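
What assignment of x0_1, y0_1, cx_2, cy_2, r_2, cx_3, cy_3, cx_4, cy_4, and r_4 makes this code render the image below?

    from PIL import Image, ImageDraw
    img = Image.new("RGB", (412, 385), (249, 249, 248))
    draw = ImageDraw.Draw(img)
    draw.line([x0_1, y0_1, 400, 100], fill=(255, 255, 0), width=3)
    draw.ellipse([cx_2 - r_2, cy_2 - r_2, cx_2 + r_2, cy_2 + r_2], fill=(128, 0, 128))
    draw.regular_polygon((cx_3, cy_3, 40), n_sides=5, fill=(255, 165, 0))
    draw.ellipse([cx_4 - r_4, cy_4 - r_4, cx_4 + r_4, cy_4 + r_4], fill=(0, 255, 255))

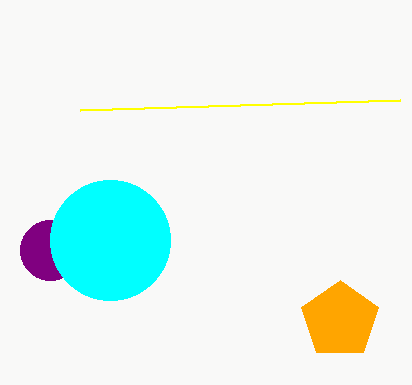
x0_1 = 80; y0_1 = 110; cx_2 = 50; cy_2 = 250; r_2 = 30; cx_3 = 340; cy_3 = 320; cx_4 = 110; cy_4 = 240; r_4 = 60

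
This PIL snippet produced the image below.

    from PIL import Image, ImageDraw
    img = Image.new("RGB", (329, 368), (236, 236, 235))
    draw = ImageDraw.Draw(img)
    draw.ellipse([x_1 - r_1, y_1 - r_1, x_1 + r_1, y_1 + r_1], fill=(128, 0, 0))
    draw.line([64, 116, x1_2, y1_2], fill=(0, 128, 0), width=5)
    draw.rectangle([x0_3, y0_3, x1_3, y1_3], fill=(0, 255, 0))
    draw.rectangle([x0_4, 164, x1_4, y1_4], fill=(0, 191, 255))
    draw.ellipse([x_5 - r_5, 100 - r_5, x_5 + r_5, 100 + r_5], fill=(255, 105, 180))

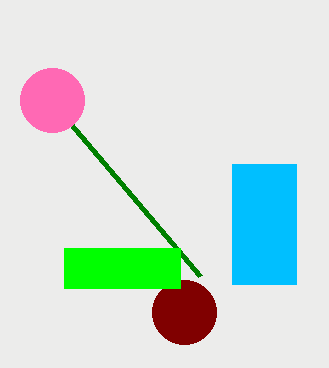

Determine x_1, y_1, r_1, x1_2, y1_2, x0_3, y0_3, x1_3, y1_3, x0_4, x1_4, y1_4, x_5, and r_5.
x_1 = 184, y_1 = 312, r_1 = 32, x1_2 = 200, y1_2 = 276, x0_3 = 64, y0_3 = 248, x1_3 = 180, y1_3 = 288, x0_4 = 232, x1_4 = 296, y1_4 = 284, x_5 = 52, r_5 = 32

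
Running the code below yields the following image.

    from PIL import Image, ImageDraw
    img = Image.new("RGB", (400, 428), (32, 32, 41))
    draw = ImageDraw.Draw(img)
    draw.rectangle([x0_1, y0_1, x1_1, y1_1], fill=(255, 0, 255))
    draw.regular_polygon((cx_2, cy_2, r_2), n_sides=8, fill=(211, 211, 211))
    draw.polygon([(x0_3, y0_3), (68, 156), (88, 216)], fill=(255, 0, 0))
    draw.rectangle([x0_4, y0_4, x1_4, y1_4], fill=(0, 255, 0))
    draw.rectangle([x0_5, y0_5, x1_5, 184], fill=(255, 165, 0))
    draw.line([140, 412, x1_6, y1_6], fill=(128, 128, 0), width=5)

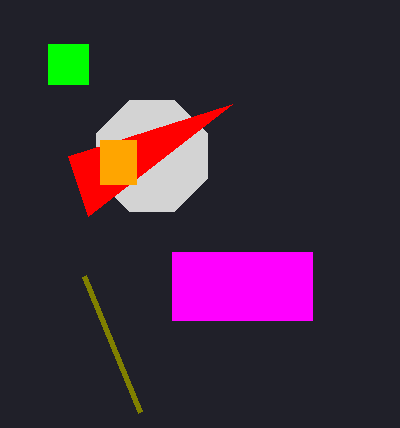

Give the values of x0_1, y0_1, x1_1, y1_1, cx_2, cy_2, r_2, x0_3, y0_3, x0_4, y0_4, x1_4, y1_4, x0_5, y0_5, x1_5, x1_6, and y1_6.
x0_1 = 172, y0_1 = 252, x1_1 = 312, y1_1 = 320, cx_2 = 152, cy_2 = 156, r_2 = 60, x0_3 = 232, y0_3 = 104, x0_4 = 48, y0_4 = 44, x1_4 = 88, y1_4 = 84, x0_5 = 100, y0_5 = 140, x1_5 = 136, x1_6 = 84, y1_6 = 276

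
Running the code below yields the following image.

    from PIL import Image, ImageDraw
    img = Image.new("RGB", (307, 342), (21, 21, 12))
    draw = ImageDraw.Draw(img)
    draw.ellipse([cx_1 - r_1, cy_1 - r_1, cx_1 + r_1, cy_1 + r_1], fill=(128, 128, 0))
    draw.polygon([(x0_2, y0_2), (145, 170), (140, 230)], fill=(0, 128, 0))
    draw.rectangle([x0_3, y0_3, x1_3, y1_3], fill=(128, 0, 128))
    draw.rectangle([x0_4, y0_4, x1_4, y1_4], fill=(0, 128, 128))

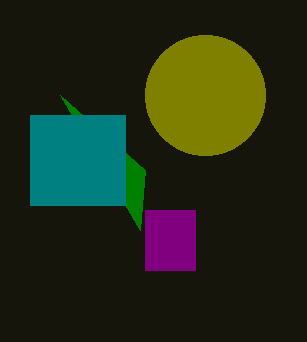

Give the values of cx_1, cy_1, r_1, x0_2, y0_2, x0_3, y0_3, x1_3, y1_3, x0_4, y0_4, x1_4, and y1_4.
cx_1 = 205; cy_1 = 95; r_1 = 60; x0_2 = 60; y0_2 = 95; x0_3 = 145; y0_3 = 210; x1_3 = 195; y1_3 = 270; x0_4 = 30; y0_4 = 115; x1_4 = 125; y1_4 = 205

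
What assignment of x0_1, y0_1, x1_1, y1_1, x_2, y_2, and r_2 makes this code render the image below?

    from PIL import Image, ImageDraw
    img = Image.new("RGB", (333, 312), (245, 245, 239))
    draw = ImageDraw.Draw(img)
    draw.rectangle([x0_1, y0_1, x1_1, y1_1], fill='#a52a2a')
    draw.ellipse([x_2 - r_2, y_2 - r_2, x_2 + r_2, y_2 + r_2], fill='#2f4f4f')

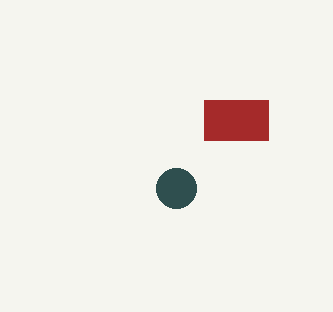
x0_1 = 204; y0_1 = 100; x1_1 = 268; y1_1 = 140; x_2 = 176; y_2 = 188; r_2 = 20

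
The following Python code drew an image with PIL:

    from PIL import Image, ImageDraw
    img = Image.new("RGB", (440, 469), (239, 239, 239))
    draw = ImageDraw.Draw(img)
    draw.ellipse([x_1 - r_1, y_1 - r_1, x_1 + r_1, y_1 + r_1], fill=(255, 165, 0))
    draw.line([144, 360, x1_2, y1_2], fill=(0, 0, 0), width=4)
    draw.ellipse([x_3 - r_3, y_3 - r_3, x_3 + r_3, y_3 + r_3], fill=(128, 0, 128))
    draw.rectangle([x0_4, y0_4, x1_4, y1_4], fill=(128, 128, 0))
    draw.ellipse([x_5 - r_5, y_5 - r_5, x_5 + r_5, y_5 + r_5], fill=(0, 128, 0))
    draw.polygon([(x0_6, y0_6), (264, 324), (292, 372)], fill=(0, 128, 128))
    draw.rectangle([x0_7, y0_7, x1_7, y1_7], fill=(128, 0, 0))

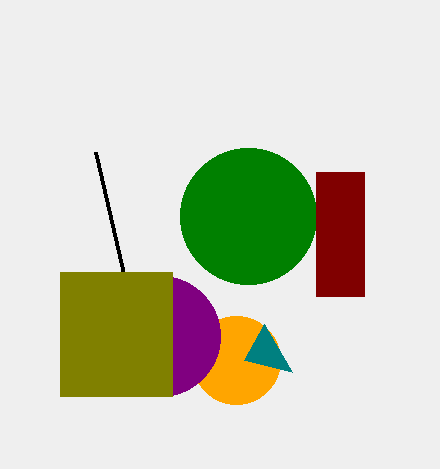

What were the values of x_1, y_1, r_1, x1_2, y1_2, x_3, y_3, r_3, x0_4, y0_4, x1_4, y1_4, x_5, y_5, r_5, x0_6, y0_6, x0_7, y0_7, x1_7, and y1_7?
x_1 = 236, y_1 = 360, r_1 = 44, x1_2 = 96, y1_2 = 152, x_3 = 160, y_3 = 336, r_3 = 60, x0_4 = 60, y0_4 = 272, x1_4 = 172, y1_4 = 396, x_5 = 248, y_5 = 216, r_5 = 68, x0_6 = 244, y0_6 = 360, x0_7 = 316, y0_7 = 172, x1_7 = 364, y1_7 = 296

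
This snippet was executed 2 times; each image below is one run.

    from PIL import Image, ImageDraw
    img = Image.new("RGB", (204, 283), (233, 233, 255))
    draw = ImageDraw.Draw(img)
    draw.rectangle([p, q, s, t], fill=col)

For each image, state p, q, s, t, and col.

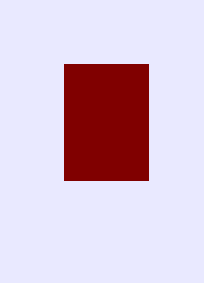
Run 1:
p = 64
q = 64
s = 148
t = 180
col = 'maroon'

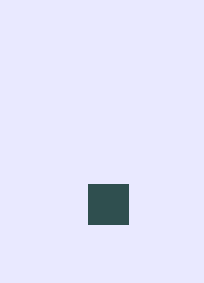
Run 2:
p = 88
q = 184
s = 128
t = 224
col = 'darkslategray'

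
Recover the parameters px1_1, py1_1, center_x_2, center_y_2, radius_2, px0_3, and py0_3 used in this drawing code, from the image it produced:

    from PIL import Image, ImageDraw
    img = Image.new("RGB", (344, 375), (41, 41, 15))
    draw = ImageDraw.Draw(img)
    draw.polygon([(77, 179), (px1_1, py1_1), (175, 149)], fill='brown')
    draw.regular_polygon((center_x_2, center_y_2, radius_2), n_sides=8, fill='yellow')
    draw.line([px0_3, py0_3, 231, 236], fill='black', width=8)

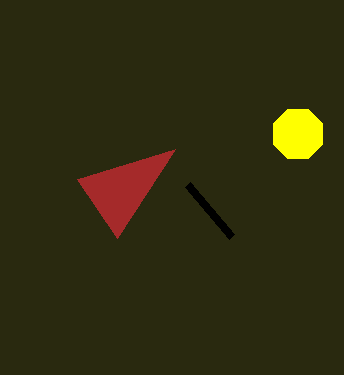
px1_1 = 117, py1_1 = 238, center_x_2 = 298, center_y_2 = 134, radius_2 = 27, px0_3 = 187, py0_3 = 184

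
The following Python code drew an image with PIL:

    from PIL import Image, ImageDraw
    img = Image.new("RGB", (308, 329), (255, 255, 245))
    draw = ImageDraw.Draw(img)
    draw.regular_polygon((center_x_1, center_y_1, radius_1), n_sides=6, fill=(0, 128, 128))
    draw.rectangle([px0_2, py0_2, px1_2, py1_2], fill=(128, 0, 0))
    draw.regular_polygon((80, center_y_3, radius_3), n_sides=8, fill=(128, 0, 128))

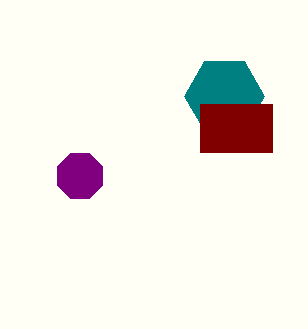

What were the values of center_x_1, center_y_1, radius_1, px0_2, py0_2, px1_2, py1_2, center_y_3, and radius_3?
center_x_1 = 224
center_y_1 = 96
radius_1 = 40
px0_2 = 200
py0_2 = 104
px1_2 = 272
py1_2 = 152
center_y_3 = 176
radius_3 = 24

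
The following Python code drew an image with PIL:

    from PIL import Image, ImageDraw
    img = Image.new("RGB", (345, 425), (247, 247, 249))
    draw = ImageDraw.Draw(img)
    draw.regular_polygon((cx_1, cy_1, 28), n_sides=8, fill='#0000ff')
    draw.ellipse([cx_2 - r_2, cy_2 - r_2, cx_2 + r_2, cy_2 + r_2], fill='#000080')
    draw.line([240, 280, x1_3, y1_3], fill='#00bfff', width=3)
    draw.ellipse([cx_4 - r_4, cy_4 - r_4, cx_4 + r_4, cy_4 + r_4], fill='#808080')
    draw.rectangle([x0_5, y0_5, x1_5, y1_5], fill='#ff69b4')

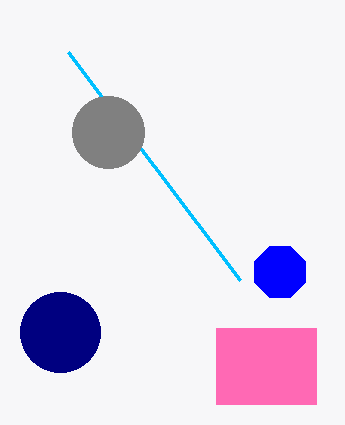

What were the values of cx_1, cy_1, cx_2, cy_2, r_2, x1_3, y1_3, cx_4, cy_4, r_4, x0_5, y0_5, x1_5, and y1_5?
cx_1 = 280, cy_1 = 272, cx_2 = 60, cy_2 = 332, r_2 = 40, x1_3 = 68, y1_3 = 52, cx_4 = 108, cy_4 = 132, r_4 = 36, x0_5 = 216, y0_5 = 328, x1_5 = 316, y1_5 = 404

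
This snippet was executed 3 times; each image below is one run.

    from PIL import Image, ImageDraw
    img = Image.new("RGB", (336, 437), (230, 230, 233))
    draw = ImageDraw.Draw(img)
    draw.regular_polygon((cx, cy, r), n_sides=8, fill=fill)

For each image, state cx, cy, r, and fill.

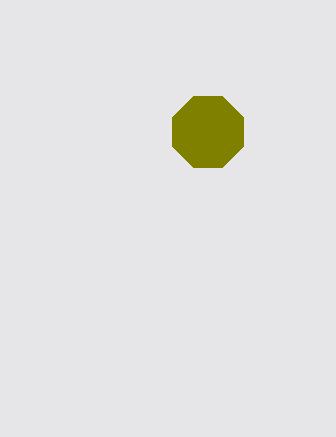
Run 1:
cx = 208, cy = 132, r = 38, fill = 'olive'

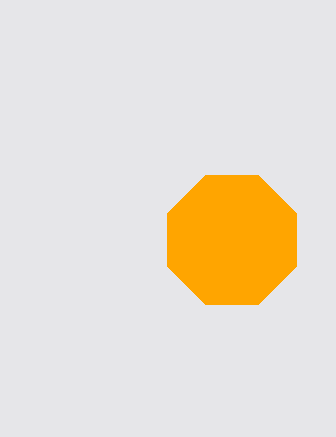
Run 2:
cx = 232
cy = 240
r = 70
fill = 'orange'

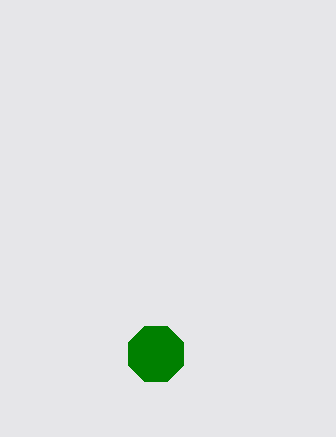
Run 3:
cx = 156
cy = 354
r = 30
fill = 'green'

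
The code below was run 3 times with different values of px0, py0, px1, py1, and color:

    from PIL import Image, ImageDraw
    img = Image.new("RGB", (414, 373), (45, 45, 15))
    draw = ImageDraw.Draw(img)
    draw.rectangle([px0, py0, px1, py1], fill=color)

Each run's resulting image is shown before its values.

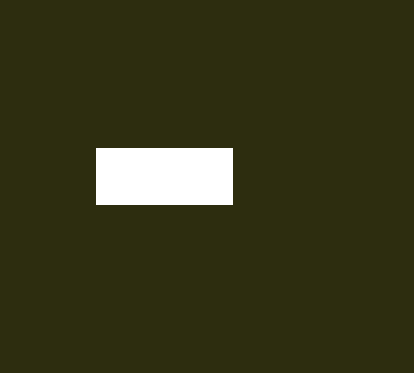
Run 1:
px0 = 96
py0 = 148
px1 = 232
py1 = 204
color = 'white'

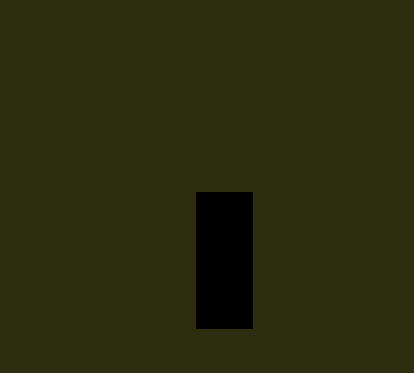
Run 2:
px0 = 196; py0 = 192; px1 = 252; py1 = 328; color = 'black'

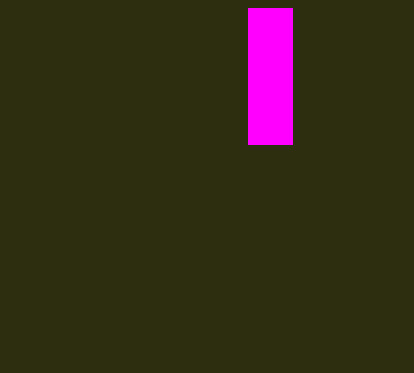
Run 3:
px0 = 248, py0 = 8, px1 = 292, py1 = 144, color = 'magenta'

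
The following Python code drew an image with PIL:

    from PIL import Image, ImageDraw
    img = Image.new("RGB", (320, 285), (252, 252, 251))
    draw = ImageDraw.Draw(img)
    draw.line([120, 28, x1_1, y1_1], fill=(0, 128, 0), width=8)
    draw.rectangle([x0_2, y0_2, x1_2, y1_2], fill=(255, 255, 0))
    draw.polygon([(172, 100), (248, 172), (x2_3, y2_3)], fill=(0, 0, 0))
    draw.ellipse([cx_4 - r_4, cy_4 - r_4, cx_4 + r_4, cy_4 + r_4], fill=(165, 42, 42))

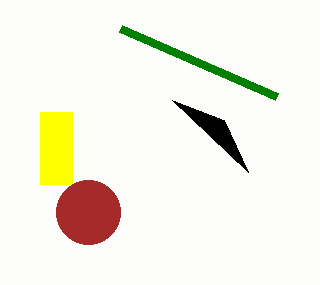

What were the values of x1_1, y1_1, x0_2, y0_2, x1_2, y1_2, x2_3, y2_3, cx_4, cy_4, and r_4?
x1_1 = 276, y1_1 = 96, x0_2 = 40, y0_2 = 112, x1_2 = 72, y1_2 = 184, x2_3 = 224, y2_3 = 120, cx_4 = 88, cy_4 = 212, r_4 = 32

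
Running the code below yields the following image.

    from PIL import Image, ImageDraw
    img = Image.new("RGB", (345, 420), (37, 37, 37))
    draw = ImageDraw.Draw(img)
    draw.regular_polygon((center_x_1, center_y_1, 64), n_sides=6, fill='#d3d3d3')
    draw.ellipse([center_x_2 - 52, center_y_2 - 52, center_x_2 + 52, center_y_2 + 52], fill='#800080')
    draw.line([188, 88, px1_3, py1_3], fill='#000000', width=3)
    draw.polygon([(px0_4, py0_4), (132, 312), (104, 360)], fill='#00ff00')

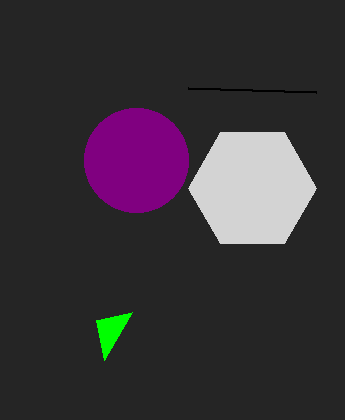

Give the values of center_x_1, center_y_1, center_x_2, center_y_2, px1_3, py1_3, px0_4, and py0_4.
center_x_1 = 252, center_y_1 = 188, center_x_2 = 136, center_y_2 = 160, px1_3 = 316, py1_3 = 92, px0_4 = 96, py0_4 = 320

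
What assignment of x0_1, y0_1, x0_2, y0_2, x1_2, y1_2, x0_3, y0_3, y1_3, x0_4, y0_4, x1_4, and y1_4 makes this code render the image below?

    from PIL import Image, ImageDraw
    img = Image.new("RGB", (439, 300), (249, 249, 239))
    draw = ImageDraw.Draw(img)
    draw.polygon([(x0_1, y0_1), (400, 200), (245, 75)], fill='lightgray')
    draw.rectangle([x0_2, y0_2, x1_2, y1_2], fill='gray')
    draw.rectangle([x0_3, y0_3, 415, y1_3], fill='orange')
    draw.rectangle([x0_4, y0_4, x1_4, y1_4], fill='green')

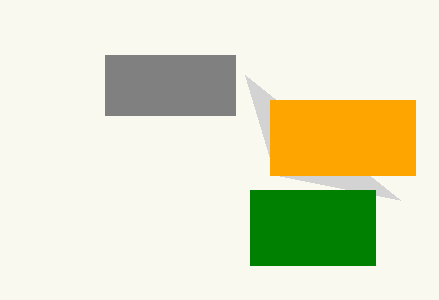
x0_1 = 275, y0_1 = 175, x0_2 = 105, y0_2 = 55, x1_2 = 235, y1_2 = 115, x0_3 = 270, y0_3 = 100, y1_3 = 175, x0_4 = 250, y0_4 = 190, x1_4 = 375, y1_4 = 265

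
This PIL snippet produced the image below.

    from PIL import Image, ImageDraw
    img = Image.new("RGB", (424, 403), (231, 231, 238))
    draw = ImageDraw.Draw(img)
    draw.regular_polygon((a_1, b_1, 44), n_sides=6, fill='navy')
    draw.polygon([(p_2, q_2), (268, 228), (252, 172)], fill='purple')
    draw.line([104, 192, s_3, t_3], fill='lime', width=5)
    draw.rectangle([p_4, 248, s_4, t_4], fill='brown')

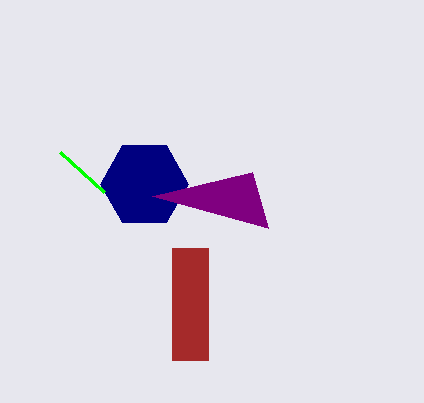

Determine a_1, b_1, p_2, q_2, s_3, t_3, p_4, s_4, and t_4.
a_1 = 144
b_1 = 184
p_2 = 152
q_2 = 196
s_3 = 60
t_3 = 152
p_4 = 172
s_4 = 208
t_4 = 360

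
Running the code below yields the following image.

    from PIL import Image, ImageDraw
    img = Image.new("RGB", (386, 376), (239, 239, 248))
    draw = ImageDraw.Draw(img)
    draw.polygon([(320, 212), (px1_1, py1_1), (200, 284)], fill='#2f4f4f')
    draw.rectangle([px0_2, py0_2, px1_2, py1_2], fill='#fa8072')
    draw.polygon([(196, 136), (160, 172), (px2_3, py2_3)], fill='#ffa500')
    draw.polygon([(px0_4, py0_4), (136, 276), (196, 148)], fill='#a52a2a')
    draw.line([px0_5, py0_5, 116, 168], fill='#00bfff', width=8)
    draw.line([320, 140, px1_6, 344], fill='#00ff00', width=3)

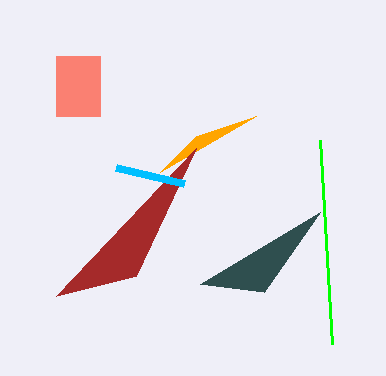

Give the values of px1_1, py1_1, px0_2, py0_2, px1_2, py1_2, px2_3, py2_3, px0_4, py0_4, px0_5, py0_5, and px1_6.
px1_1 = 264, py1_1 = 292, px0_2 = 56, py0_2 = 56, px1_2 = 100, py1_2 = 116, px2_3 = 256, py2_3 = 116, px0_4 = 56, py0_4 = 296, px0_5 = 184, py0_5 = 184, px1_6 = 332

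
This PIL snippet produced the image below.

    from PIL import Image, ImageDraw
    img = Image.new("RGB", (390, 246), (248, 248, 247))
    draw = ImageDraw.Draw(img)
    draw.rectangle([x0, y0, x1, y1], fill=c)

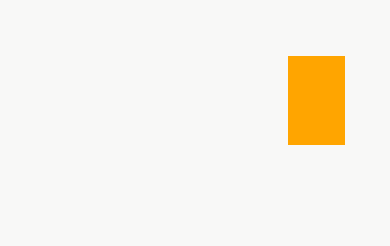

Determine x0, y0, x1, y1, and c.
x0 = 288
y0 = 56
x1 = 344
y1 = 144
c = 'orange'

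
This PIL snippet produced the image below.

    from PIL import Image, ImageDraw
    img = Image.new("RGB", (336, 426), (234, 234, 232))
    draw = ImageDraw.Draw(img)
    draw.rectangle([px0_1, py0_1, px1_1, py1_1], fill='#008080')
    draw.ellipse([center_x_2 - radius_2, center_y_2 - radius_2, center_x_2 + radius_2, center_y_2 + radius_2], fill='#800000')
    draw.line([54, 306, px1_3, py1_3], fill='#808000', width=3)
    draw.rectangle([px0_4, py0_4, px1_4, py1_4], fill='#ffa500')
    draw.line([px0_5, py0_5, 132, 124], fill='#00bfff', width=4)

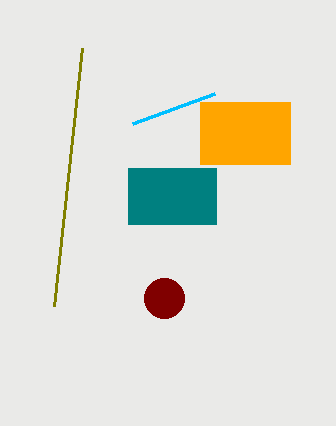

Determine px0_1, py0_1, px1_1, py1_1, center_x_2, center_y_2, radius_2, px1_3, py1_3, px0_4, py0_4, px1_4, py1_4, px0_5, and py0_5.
px0_1 = 128; py0_1 = 168; px1_1 = 216; py1_1 = 224; center_x_2 = 164; center_y_2 = 298; radius_2 = 20; px1_3 = 82; py1_3 = 48; px0_4 = 200; py0_4 = 102; px1_4 = 290; py1_4 = 164; px0_5 = 214; py0_5 = 94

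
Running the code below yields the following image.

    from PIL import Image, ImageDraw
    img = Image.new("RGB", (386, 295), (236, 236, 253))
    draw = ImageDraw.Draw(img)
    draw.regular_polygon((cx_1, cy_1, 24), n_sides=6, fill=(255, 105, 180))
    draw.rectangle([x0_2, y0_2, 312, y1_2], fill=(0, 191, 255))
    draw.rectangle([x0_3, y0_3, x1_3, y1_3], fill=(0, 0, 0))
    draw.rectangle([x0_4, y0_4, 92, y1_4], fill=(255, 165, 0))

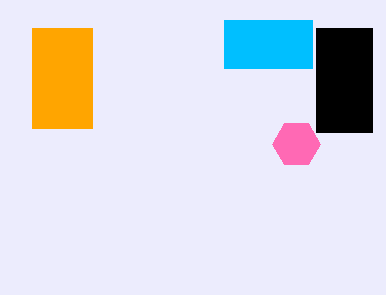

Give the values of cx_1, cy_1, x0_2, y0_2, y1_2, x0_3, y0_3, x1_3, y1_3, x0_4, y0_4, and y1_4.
cx_1 = 296; cy_1 = 144; x0_2 = 224; y0_2 = 20; y1_2 = 68; x0_3 = 316; y0_3 = 28; x1_3 = 372; y1_3 = 132; x0_4 = 32; y0_4 = 28; y1_4 = 128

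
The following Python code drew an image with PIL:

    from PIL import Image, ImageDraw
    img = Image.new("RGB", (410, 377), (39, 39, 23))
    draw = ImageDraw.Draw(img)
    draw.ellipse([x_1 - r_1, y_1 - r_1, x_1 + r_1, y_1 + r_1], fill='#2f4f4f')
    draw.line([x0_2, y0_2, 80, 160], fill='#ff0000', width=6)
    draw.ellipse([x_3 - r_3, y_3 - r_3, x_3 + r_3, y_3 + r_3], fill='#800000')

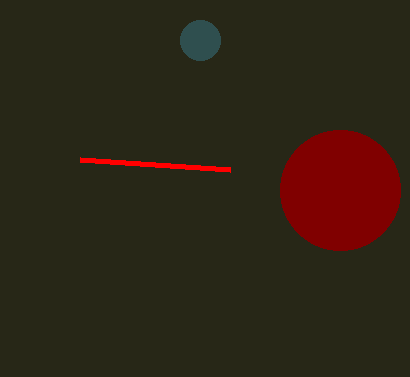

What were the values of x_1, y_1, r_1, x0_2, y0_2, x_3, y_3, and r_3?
x_1 = 200; y_1 = 40; r_1 = 20; x0_2 = 230; y0_2 = 170; x_3 = 340; y_3 = 190; r_3 = 60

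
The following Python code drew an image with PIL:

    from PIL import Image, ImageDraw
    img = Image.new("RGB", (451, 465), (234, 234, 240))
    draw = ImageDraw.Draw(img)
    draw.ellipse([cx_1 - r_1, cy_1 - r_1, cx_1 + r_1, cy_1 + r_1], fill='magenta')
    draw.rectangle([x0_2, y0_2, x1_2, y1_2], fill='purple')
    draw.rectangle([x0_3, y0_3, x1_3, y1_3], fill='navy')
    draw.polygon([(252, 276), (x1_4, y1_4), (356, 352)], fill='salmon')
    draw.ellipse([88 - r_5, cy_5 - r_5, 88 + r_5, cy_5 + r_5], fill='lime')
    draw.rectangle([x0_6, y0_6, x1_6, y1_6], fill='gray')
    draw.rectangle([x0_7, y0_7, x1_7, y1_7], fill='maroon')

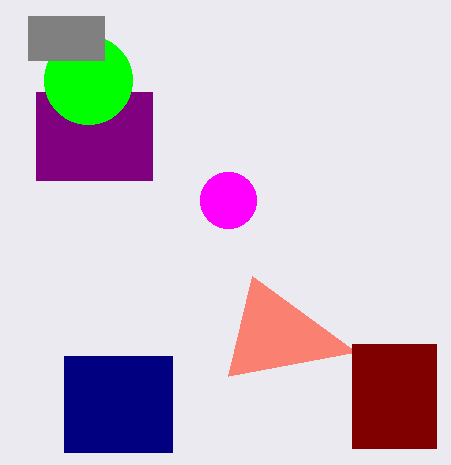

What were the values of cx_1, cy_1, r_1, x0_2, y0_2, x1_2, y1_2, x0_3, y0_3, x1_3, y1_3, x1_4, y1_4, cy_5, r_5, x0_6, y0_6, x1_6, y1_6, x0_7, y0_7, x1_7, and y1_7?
cx_1 = 228; cy_1 = 200; r_1 = 28; x0_2 = 36; y0_2 = 92; x1_2 = 152; y1_2 = 180; x0_3 = 64; y0_3 = 356; x1_3 = 172; y1_3 = 452; x1_4 = 228; y1_4 = 376; cy_5 = 80; r_5 = 44; x0_6 = 28; y0_6 = 16; x1_6 = 104; y1_6 = 60; x0_7 = 352; y0_7 = 344; x1_7 = 436; y1_7 = 448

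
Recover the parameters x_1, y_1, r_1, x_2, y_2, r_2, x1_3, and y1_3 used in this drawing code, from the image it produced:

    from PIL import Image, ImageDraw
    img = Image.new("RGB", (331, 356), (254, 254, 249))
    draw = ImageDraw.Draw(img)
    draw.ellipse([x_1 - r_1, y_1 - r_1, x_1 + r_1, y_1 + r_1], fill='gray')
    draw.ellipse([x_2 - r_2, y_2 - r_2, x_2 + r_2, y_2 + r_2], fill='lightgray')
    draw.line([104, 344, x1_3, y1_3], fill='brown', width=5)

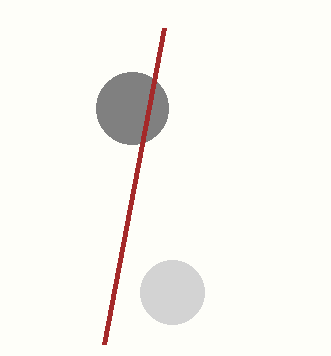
x_1 = 132
y_1 = 108
r_1 = 36
x_2 = 172
y_2 = 292
r_2 = 32
x1_3 = 164
y1_3 = 28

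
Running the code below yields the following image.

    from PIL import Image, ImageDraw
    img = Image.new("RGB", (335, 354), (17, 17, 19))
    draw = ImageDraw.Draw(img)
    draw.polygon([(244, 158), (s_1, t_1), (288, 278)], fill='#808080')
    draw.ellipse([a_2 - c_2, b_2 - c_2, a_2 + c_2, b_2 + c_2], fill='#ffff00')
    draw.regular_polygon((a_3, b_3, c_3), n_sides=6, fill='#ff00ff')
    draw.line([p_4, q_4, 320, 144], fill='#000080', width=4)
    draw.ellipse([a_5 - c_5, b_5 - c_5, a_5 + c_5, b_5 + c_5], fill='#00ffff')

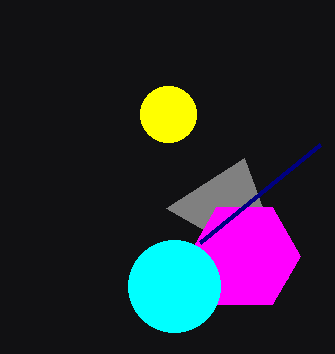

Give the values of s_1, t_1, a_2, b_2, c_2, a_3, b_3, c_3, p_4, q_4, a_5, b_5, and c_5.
s_1 = 166, t_1 = 208, a_2 = 168, b_2 = 114, c_2 = 28, a_3 = 244, b_3 = 256, c_3 = 56, p_4 = 200, q_4 = 242, a_5 = 174, b_5 = 286, c_5 = 46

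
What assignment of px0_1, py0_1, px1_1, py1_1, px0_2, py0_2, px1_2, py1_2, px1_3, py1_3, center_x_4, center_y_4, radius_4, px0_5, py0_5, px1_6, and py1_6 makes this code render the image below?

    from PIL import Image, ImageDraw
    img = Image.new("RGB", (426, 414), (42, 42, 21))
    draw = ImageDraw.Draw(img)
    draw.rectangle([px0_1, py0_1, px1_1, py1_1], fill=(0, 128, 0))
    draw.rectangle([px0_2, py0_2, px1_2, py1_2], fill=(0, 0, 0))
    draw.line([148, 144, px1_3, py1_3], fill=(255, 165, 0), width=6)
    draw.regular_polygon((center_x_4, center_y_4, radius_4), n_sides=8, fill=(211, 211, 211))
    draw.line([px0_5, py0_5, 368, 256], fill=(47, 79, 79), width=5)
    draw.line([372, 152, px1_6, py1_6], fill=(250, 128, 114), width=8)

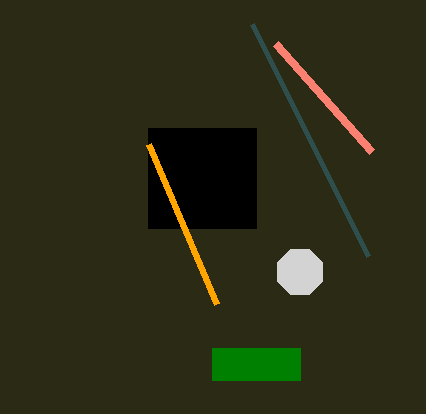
px0_1 = 212
py0_1 = 348
px1_1 = 300
py1_1 = 380
px0_2 = 148
py0_2 = 128
px1_2 = 256
py1_2 = 228
px1_3 = 216
py1_3 = 304
center_x_4 = 300
center_y_4 = 272
radius_4 = 24
px0_5 = 252
py0_5 = 24
px1_6 = 276
py1_6 = 44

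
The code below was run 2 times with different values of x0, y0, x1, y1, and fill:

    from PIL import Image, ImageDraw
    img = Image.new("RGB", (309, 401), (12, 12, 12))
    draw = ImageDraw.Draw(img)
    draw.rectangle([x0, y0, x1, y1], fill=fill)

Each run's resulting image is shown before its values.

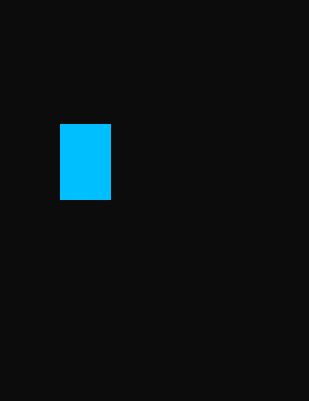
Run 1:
x0 = 60
y0 = 124
x1 = 110
y1 = 199
fill = 'deepskyblue'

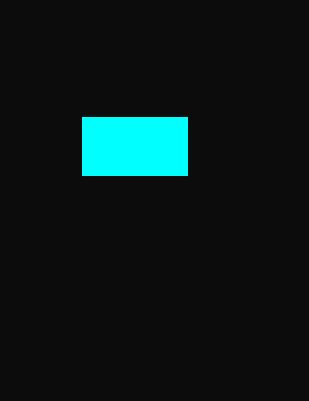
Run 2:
x0 = 82; y0 = 117; x1 = 187; y1 = 175; fill = 'cyan'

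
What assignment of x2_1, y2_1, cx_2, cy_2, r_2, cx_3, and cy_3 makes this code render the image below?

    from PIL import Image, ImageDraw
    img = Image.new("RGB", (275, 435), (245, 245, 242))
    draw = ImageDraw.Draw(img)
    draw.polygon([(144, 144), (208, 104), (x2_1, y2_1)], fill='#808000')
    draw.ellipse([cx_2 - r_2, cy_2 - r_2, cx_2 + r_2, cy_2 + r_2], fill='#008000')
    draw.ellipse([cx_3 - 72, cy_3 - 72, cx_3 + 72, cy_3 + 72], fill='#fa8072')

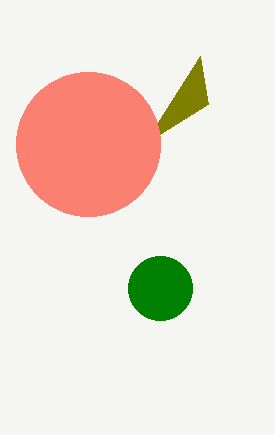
x2_1 = 200; y2_1 = 56; cx_2 = 160; cy_2 = 288; r_2 = 32; cx_3 = 88; cy_3 = 144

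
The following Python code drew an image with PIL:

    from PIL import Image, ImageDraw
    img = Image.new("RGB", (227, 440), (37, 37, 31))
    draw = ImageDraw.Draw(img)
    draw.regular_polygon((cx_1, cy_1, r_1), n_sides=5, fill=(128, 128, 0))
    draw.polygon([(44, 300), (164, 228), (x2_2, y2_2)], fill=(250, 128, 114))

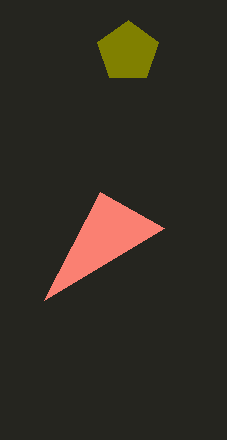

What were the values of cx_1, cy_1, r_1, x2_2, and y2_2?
cx_1 = 128
cy_1 = 52
r_1 = 32
x2_2 = 100
y2_2 = 192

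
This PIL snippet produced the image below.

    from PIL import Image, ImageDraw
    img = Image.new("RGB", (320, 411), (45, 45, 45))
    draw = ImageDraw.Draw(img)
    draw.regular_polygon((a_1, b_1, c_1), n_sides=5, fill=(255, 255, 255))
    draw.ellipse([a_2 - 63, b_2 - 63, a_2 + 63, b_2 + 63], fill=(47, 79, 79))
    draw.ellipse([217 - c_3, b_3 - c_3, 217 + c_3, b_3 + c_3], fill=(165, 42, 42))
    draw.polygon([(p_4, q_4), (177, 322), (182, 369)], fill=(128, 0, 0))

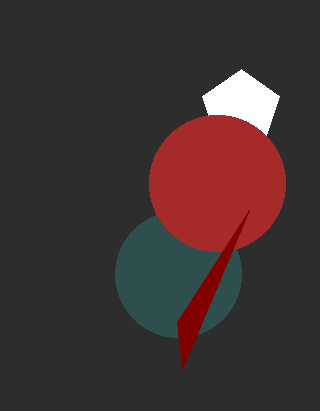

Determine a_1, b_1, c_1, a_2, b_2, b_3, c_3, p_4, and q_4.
a_1 = 241, b_1 = 109, c_1 = 40, a_2 = 178, b_2 = 274, b_3 = 183, c_3 = 68, p_4 = 249, q_4 = 210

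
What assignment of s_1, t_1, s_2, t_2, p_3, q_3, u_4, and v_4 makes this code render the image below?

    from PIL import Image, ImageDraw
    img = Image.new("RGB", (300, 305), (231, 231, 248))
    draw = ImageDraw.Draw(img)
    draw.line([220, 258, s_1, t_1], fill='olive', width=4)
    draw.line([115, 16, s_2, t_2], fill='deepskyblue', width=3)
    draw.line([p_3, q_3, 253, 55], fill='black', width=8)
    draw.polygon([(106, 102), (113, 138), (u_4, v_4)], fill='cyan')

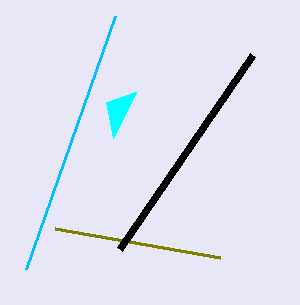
s_1 = 55
t_1 = 229
s_2 = 26
t_2 = 269
p_3 = 120
q_3 = 249
u_4 = 137
v_4 = 91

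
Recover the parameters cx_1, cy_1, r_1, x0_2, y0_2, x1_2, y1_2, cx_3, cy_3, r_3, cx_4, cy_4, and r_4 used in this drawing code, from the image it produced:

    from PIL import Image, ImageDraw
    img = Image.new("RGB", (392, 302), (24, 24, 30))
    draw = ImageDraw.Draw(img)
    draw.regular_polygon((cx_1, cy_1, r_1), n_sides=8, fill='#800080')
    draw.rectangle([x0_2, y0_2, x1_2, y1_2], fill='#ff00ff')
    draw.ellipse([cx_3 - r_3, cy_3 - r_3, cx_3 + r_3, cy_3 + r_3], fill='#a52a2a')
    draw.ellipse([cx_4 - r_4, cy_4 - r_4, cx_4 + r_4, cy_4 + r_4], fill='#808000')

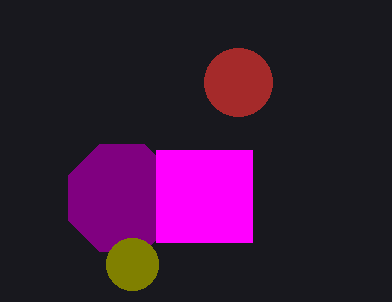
cx_1 = 122, cy_1 = 198, r_1 = 58, x0_2 = 156, y0_2 = 150, x1_2 = 252, y1_2 = 242, cx_3 = 238, cy_3 = 82, r_3 = 34, cx_4 = 132, cy_4 = 264, r_4 = 26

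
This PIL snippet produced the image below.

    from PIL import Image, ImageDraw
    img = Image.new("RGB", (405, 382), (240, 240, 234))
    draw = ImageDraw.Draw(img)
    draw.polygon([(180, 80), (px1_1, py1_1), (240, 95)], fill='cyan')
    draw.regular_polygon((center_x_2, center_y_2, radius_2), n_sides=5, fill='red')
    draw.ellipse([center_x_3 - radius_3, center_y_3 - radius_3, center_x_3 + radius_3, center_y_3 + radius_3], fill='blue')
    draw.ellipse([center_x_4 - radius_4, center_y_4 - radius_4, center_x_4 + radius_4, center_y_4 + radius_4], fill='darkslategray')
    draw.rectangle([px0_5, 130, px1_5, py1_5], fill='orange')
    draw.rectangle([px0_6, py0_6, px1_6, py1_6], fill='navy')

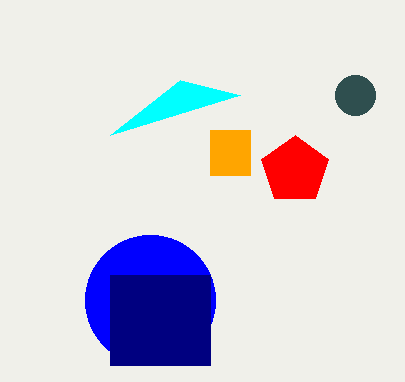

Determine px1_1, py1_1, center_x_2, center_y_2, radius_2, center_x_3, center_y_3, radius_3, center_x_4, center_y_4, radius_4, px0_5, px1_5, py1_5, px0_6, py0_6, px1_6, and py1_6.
px1_1 = 110, py1_1 = 135, center_x_2 = 295, center_y_2 = 170, radius_2 = 35, center_x_3 = 150, center_y_3 = 300, radius_3 = 65, center_x_4 = 355, center_y_4 = 95, radius_4 = 20, px0_5 = 210, px1_5 = 250, py1_5 = 175, px0_6 = 110, py0_6 = 275, px1_6 = 210, py1_6 = 365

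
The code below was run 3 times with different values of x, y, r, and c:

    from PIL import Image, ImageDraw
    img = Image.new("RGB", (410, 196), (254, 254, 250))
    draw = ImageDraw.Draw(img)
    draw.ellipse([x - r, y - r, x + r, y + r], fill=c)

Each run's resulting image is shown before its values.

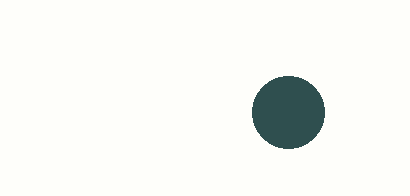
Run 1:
x = 288
y = 112
r = 36
c = 'darkslategray'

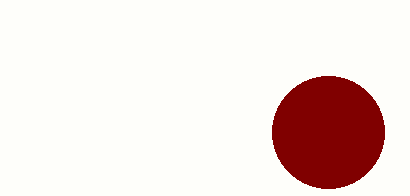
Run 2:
x = 328; y = 132; r = 56; c = 'maroon'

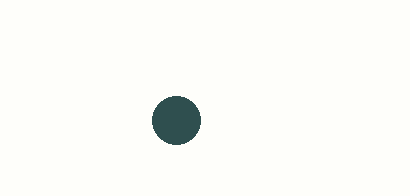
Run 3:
x = 176
y = 120
r = 24
c = 'darkslategray'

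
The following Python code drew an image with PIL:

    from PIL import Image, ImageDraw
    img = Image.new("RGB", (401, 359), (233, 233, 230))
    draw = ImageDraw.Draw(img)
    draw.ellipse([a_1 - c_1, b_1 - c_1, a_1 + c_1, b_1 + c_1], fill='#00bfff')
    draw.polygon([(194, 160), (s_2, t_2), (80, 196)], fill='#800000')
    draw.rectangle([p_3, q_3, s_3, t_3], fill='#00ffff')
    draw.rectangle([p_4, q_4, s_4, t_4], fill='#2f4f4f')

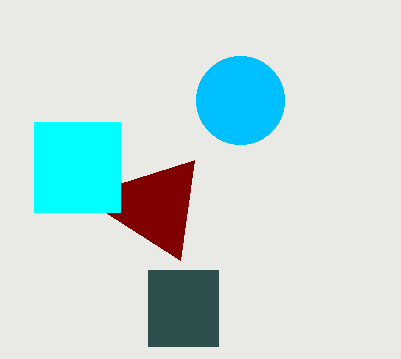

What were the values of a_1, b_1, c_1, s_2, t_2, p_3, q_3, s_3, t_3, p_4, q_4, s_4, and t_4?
a_1 = 240; b_1 = 100; c_1 = 44; s_2 = 180; t_2 = 260; p_3 = 34; q_3 = 122; s_3 = 120; t_3 = 212; p_4 = 148; q_4 = 270; s_4 = 218; t_4 = 346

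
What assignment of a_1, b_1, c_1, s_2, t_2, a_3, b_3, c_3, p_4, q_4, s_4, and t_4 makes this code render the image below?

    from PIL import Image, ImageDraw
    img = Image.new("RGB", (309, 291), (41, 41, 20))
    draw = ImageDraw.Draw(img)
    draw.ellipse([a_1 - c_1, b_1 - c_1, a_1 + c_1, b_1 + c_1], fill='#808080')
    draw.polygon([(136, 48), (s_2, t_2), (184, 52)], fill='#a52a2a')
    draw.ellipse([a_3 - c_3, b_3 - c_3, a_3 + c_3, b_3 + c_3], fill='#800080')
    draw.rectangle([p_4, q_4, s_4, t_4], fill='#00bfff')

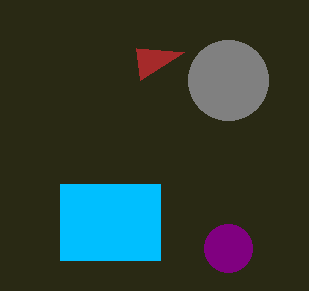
a_1 = 228
b_1 = 80
c_1 = 40
s_2 = 140
t_2 = 80
a_3 = 228
b_3 = 248
c_3 = 24
p_4 = 60
q_4 = 184
s_4 = 160
t_4 = 260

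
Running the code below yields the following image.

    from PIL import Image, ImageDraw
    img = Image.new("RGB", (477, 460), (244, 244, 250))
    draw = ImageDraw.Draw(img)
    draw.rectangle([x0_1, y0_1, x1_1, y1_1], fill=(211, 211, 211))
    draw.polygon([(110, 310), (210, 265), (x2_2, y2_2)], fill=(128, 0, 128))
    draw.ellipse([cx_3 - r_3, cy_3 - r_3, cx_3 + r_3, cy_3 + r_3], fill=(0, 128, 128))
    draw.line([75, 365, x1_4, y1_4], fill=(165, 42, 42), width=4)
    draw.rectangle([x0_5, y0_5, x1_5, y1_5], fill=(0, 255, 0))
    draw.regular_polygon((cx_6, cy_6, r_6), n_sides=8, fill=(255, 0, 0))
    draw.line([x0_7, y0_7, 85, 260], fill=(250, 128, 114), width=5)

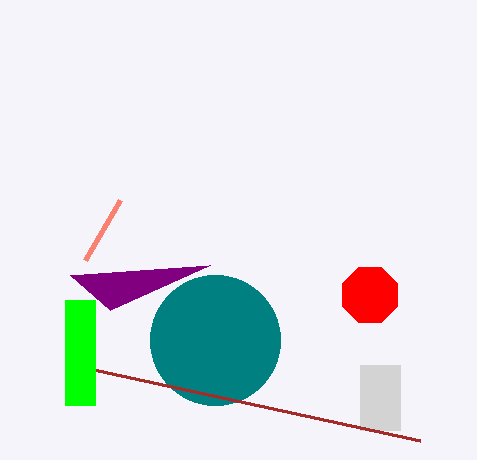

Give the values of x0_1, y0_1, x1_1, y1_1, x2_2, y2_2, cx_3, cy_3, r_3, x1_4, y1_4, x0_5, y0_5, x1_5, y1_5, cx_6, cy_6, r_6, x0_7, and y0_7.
x0_1 = 360; y0_1 = 365; x1_1 = 400; y1_1 = 430; x2_2 = 70; y2_2 = 275; cx_3 = 215; cy_3 = 340; r_3 = 65; x1_4 = 420; y1_4 = 440; x0_5 = 65; y0_5 = 300; x1_5 = 95; y1_5 = 405; cx_6 = 370; cy_6 = 295; r_6 = 30; x0_7 = 120; y0_7 = 200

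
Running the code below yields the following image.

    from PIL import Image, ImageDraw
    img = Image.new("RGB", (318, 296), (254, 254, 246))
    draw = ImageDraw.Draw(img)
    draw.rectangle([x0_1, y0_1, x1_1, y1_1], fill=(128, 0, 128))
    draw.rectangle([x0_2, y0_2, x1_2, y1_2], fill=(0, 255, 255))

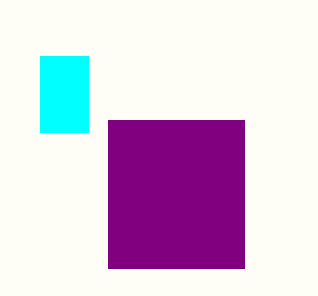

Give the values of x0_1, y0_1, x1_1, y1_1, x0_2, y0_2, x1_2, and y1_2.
x0_1 = 108; y0_1 = 120; x1_1 = 244; y1_1 = 268; x0_2 = 40; y0_2 = 56; x1_2 = 88; y1_2 = 132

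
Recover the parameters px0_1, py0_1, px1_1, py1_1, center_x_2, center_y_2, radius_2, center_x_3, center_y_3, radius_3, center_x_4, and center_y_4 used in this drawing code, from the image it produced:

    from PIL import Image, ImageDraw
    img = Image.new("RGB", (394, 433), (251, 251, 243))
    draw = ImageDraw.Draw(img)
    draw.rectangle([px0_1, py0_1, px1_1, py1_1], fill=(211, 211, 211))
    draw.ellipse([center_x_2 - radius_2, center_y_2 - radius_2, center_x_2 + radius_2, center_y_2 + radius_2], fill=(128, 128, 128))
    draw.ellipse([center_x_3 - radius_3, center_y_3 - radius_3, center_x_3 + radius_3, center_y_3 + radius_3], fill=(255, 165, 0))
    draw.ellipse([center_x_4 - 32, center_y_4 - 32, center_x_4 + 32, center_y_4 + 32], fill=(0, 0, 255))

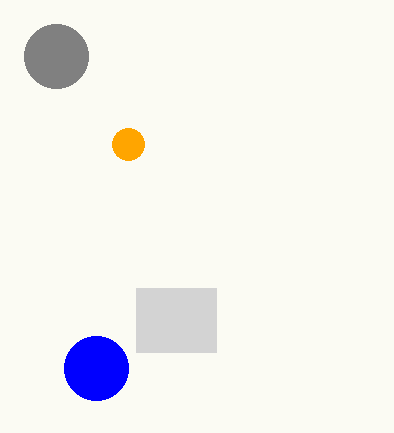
px0_1 = 136
py0_1 = 288
px1_1 = 216
py1_1 = 352
center_x_2 = 56
center_y_2 = 56
radius_2 = 32
center_x_3 = 128
center_y_3 = 144
radius_3 = 16
center_x_4 = 96
center_y_4 = 368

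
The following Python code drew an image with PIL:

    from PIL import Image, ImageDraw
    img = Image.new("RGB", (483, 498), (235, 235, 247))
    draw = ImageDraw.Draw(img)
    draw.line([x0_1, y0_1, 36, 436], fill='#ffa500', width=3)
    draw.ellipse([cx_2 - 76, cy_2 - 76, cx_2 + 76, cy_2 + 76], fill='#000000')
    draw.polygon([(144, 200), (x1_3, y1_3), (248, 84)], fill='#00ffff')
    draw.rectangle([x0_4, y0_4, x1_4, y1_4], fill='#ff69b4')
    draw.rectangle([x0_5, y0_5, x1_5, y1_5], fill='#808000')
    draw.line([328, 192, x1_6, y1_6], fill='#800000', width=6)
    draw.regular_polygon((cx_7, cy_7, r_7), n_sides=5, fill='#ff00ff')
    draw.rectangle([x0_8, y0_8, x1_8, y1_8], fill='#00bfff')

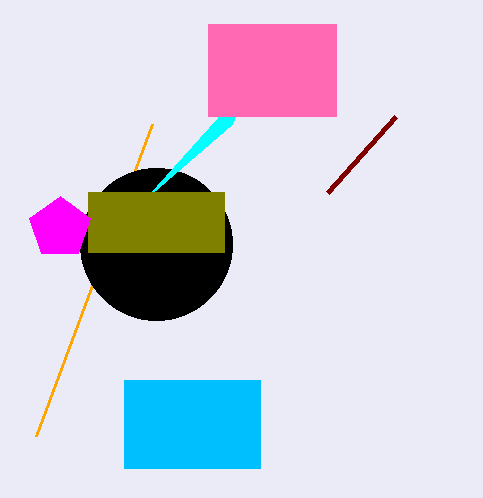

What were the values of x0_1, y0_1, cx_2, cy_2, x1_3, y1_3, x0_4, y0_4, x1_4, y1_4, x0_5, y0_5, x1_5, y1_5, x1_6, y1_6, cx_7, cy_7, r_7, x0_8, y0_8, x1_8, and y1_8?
x0_1 = 152
y0_1 = 124
cx_2 = 156
cy_2 = 244
x1_3 = 232
y1_3 = 124
x0_4 = 208
y0_4 = 24
x1_4 = 336
y1_4 = 116
x0_5 = 88
y0_5 = 192
x1_5 = 224
y1_5 = 252
x1_6 = 396
y1_6 = 116
cx_7 = 60
cy_7 = 228
r_7 = 32
x0_8 = 124
y0_8 = 380
x1_8 = 260
y1_8 = 468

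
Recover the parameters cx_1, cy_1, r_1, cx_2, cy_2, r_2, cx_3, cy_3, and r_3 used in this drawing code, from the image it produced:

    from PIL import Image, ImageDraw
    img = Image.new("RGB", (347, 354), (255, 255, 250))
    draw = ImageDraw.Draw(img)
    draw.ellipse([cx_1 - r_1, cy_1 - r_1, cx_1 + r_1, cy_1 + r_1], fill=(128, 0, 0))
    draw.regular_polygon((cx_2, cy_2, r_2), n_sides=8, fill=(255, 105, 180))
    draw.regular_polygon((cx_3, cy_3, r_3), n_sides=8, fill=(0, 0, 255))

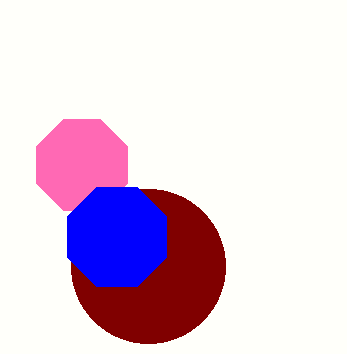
cx_1 = 148; cy_1 = 266; r_1 = 77; cx_2 = 82; cy_2 = 165; r_2 = 49; cx_3 = 117; cy_3 = 237; r_3 = 54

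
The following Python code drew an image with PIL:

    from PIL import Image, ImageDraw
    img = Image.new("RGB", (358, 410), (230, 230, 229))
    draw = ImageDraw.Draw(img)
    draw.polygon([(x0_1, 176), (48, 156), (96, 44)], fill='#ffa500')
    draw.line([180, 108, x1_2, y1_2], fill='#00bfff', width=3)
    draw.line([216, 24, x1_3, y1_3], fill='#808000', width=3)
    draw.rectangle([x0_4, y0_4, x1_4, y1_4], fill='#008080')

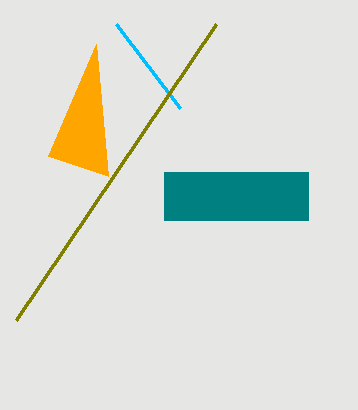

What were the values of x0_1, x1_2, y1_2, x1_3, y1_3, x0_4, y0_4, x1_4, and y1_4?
x0_1 = 108, x1_2 = 116, y1_2 = 24, x1_3 = 16, y1_3 = 320, x0_4 = 164, y0_4 = 172, x1_4 = 308, y1_4 = 220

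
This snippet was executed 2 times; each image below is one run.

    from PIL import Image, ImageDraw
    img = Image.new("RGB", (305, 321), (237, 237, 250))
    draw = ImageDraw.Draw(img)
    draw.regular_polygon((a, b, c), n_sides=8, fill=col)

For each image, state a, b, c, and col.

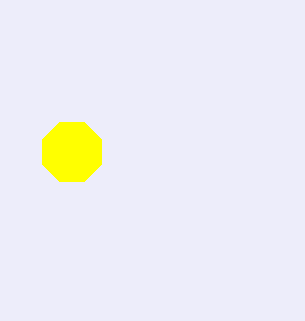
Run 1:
a = 72; b = 152; c = 32; col = 'yellow'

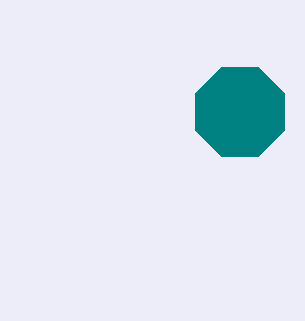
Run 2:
a = 240, b = 112, c = 48, col = 'teal'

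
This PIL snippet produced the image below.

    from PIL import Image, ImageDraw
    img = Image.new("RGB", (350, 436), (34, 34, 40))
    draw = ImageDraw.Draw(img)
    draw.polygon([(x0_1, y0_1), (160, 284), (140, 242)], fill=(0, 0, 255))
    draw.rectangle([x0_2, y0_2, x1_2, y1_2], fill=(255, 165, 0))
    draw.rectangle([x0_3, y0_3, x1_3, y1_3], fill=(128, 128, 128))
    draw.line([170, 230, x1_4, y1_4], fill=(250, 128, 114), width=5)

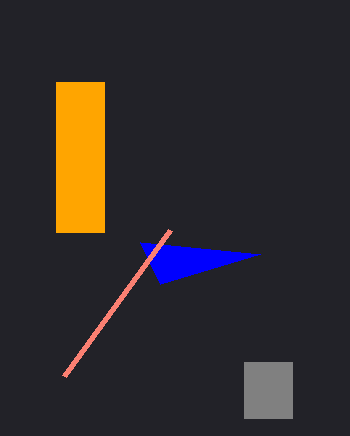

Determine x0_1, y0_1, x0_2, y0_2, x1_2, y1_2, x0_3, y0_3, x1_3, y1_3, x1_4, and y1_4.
x0_1 = 260, y0_1 = 254, x0_2 = 56, y0_2 = 82, x1_2 = 104, y1_2 = 232, x0_3 = 244, y0_3 = 362, x1_3 = 292, y1_3 = 418, x1_4 = 64, y1_4 = 376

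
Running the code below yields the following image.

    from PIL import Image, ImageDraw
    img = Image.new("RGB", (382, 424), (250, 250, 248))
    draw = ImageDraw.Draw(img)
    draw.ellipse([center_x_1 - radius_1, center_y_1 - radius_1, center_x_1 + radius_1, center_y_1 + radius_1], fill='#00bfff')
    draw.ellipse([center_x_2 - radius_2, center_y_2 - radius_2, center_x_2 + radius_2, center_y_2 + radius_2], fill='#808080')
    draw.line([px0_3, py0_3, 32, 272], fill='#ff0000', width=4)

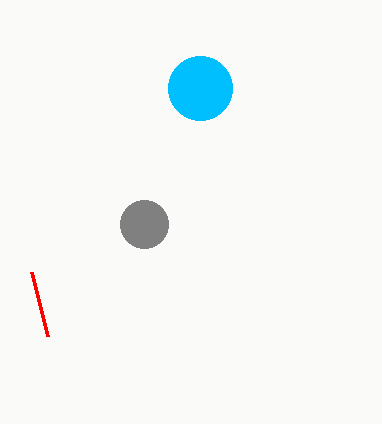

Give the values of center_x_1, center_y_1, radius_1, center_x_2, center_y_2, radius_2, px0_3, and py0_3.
center_x_1 = 200; center_y_1 = 88; radius_1 = 32; center_x_2 = 144; center_y_2 = 224; radius_2 = 24; px0_3 = 48; py0_3 = 336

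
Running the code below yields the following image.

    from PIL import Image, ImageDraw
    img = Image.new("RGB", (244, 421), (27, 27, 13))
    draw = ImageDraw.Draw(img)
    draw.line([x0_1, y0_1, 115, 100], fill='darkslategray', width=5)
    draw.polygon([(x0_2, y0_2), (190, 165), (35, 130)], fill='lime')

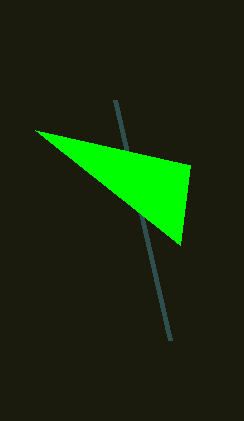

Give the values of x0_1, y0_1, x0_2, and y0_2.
x0_1 = 170
y0_1 = 340
x0_2 = 180
y0_2 = 245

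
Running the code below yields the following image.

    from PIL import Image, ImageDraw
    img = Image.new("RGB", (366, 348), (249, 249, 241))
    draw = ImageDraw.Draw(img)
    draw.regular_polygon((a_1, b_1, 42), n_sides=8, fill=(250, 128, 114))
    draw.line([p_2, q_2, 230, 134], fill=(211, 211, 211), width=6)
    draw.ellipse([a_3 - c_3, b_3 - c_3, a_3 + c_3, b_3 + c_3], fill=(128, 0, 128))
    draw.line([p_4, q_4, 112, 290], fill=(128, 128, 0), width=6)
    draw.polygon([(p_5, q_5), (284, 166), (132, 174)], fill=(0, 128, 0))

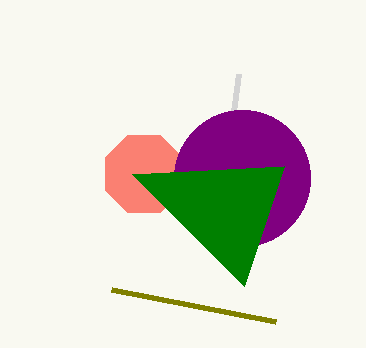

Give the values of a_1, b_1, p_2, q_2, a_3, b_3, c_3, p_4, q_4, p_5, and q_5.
a_1 = 144; b_1 = 174; p_2 = 238; q_2 = 74; a_3 = 242; b_3 = 178; c_3 = 68; p_4 = 276; q_4 = 322; p_5 = 244; q_5 = 286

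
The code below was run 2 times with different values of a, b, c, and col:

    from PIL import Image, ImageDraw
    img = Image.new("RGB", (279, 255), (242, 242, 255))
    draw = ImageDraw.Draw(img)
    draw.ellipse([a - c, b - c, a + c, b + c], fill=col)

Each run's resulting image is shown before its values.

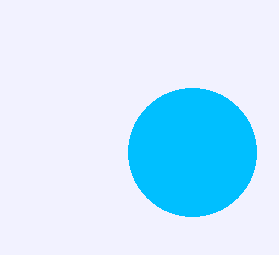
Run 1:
a = 192; b = 152; c = 64; col = 'deepskyblue'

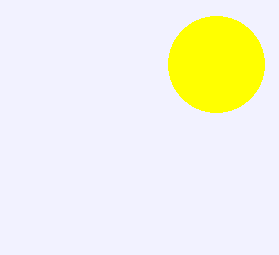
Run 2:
a = 216; b = 64; c = 48; col = 'yellow'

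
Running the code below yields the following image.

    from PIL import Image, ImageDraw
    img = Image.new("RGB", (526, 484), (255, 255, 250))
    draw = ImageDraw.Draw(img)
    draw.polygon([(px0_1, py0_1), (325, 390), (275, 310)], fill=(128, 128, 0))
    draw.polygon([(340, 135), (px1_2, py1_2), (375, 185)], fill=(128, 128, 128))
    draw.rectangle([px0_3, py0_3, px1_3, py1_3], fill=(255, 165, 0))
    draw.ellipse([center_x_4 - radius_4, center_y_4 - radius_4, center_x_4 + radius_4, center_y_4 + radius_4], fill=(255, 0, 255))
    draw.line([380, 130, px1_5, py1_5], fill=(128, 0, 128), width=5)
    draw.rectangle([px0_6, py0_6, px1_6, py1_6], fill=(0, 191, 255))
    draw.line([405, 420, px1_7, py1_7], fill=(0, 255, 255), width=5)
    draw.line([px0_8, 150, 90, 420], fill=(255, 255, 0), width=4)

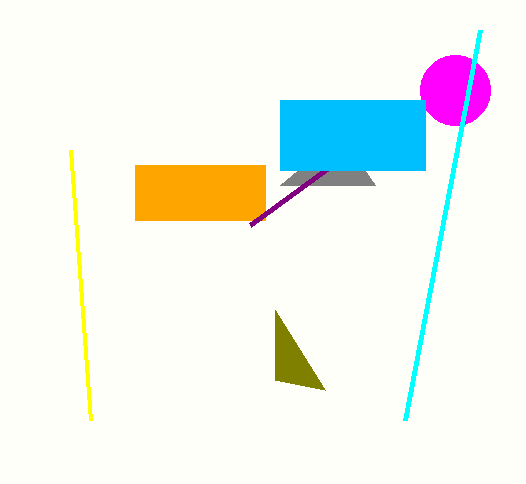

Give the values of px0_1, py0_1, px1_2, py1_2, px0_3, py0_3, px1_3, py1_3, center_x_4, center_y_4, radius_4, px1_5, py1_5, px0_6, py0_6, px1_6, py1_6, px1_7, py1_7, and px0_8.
px0_1 = 275, py0_1 = 380, px1_2 = 280, py1_2 = 185, px0_3 = 135, py0_3 = 165, px1_3 = 265, py1_3 = 220, center_x_4 = 455, center_y_4 = 90, radius_4 = 35, px1_5 = 250, py1_5 = 225, px0_6 = 280, py0_6 = 100, px1_6 = 425, py1_6 = 170, px1_7 = 480, py1_7 = 30, px0_8 = 70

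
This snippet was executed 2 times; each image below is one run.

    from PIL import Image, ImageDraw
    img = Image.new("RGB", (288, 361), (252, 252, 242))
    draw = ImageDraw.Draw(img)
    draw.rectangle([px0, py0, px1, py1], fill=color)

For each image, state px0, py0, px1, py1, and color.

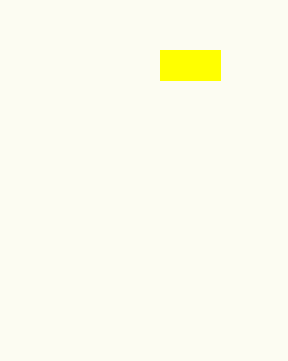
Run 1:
px0 = 160, py0 = 50, px1 = 220, py1 = 80, color = 'yellow'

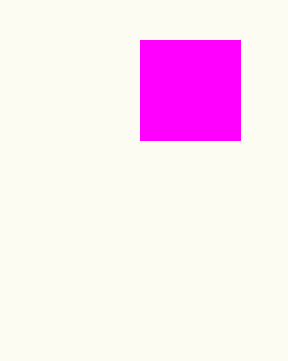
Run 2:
px0 = 140; py0 = 40; px1 = 240; py1 = 140; color = 'magenta'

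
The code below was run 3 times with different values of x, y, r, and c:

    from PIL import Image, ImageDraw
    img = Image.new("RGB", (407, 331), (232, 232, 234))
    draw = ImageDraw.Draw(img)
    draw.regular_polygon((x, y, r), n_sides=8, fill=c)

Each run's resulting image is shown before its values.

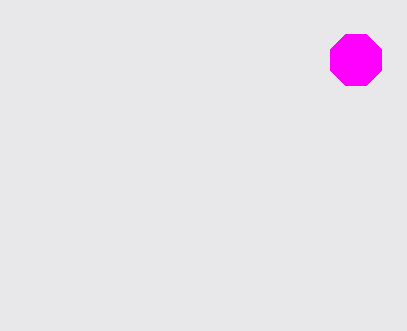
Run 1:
x = 356; y = 60; r = 28; c = 'magenta'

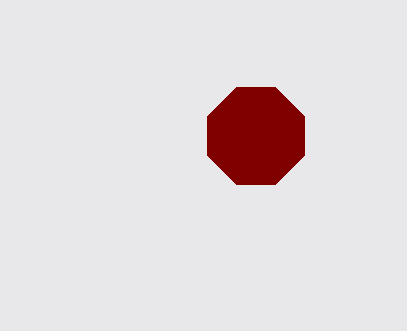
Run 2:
x = 256; y = 136; r = 52; c = 'maroon'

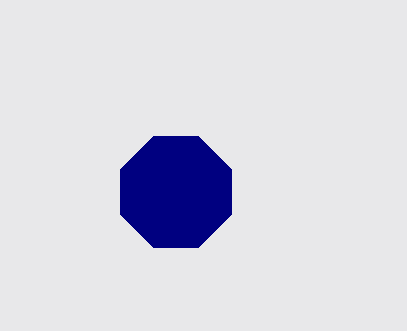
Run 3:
x = 176, y = 192, r = 60, c = 'navy'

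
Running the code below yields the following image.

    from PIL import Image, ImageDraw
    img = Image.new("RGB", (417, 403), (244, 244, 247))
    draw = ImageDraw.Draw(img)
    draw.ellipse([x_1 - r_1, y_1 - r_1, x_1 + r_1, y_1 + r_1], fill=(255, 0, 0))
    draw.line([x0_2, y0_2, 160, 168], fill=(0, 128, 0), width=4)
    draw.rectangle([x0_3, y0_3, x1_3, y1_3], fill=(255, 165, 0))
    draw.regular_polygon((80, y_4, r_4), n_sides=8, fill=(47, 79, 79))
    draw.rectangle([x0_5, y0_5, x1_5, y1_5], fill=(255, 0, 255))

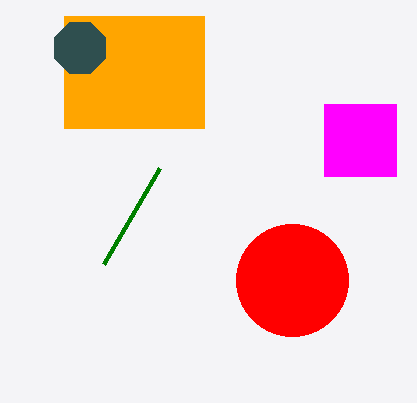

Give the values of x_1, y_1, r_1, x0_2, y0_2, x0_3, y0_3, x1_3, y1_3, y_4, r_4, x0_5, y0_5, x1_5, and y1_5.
x_1 = 292; y_1 = 280; r_1 = 56; x0_2 = 104; y0_2 = 264; x0_3 = 64; y0_3 = 16; x1_3 = 204; y1_3 = 128; y_4 = 48; r_4 = 28; x0_5 = 324; y0_5 = 104; x1_5 = 396; y1_5 = 176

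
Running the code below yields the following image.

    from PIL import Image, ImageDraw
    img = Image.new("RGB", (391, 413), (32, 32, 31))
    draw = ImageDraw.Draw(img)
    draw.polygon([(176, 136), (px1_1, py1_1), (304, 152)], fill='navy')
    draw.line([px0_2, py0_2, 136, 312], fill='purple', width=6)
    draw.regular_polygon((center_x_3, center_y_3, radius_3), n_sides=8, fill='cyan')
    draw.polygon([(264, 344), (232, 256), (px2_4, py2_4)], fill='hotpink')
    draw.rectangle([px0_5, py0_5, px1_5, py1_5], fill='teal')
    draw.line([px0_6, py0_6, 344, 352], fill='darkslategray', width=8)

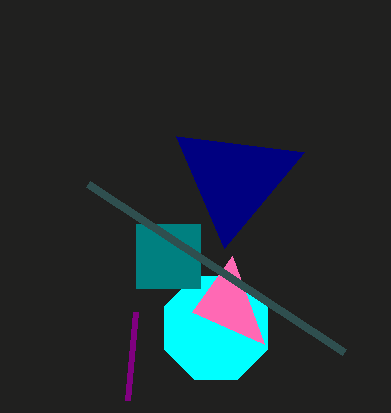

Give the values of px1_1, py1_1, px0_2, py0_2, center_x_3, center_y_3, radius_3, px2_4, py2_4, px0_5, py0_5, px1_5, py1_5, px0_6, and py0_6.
px1_1 = 224, py1_1 = 248, px0_2 = 128, py0_2 = 400, center_x_3 = 216, center_y_3 = 328, radius_3 = 56, px2_4 = 192, py2_4 = 312, px0_5 = 136, py0_5 = 224, px1_5 = 200, py1_5 = 288, px0_6 = 88, py0_6 = 184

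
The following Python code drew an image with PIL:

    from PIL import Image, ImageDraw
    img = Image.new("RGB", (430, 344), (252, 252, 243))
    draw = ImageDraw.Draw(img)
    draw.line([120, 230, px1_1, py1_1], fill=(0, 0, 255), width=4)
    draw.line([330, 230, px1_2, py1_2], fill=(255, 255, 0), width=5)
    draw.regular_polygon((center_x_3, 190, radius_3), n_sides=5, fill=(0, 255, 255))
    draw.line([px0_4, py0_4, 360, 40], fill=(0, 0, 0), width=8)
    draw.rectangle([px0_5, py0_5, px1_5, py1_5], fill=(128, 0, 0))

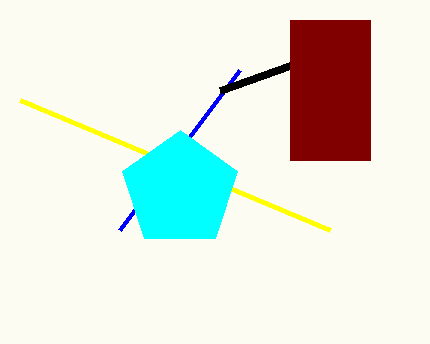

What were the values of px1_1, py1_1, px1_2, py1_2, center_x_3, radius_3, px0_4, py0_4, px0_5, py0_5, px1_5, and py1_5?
px1_1 = 240; py1_1 = 70; px1_2 = 20; py1_2 = 100; center_x_3 = 180; radius_3 = 60; px0_4 = 220; py0_4 = 90; px0_5 = 290; py0_5 = 20; px1_5 = 370; py1_5 = 160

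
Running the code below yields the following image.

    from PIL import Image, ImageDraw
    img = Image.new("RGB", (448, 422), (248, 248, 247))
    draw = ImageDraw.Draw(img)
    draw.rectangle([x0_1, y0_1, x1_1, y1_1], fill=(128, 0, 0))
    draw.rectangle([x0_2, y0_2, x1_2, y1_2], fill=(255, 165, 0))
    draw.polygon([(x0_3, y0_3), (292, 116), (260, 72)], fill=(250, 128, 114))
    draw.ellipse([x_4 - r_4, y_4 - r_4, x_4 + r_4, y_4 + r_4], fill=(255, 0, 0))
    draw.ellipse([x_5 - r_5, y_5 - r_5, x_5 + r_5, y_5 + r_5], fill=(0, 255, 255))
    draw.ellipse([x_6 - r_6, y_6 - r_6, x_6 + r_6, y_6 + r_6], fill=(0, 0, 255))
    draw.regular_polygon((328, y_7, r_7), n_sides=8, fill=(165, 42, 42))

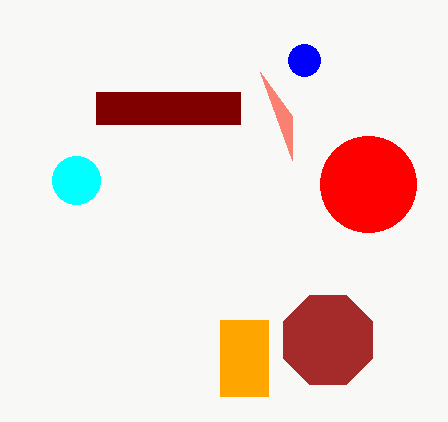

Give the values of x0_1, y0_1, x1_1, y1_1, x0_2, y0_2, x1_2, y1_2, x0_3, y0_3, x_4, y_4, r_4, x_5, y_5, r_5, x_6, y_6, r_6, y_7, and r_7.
x0_1 = 96
y0_1 = 92
x1_1 = 240
y1_1 = 124
x0_2 = 220
y0_2 = 320
x1_2 = 268
y1_2 = 396
x0_3 = 292
y0_3 = 160
x_4 = 368
y_4 = 184
r_4 = 48
x_5 = 76
y_5 = 180
r_5 = 24
x_6 = 304
y_6 = 60
r_6 = 16
y_7 = 340
r_7 = 48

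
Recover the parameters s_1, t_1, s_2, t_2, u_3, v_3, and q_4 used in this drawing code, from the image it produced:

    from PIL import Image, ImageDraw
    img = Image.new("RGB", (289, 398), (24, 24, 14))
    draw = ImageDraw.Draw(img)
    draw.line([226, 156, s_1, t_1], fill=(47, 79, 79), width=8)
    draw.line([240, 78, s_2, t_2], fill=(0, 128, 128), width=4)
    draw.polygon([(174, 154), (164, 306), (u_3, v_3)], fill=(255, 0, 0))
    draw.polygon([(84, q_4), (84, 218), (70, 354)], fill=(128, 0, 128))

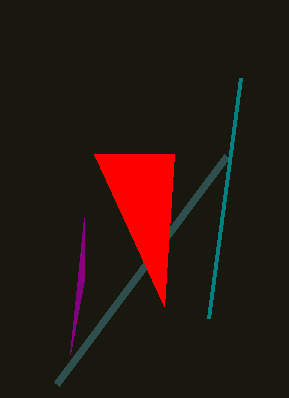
s_1 = 56; t_1 = 384; s_2 = 208; t_2 = 318; u_3 = 94; v_3 = 154; q_4 = 280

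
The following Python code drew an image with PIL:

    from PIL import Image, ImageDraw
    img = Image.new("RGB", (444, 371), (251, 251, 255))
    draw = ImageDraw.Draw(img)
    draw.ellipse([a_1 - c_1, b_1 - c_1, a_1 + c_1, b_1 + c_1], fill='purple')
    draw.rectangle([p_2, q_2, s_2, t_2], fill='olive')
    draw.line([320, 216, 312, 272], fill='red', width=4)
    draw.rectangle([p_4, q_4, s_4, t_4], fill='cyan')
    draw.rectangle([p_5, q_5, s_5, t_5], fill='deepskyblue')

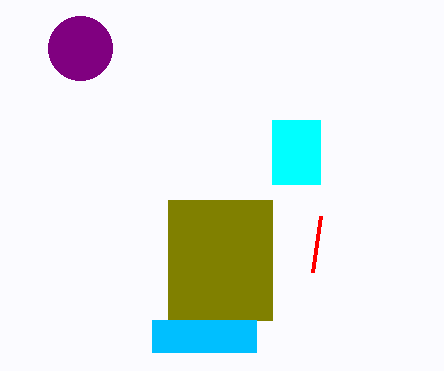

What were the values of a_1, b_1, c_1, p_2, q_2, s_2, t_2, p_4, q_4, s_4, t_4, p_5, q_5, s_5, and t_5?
a_1 = 80; b_1 = 48; c_1 = 32; p_2 = 168; q_2 = 200; s_2 = 272; t_2 = 320; p_4 = 272; q_4 = 120; s_4 = 320; t_4 = 184; p_5 = 152; q_5 = 320; s_5 = 256; t_5 = 352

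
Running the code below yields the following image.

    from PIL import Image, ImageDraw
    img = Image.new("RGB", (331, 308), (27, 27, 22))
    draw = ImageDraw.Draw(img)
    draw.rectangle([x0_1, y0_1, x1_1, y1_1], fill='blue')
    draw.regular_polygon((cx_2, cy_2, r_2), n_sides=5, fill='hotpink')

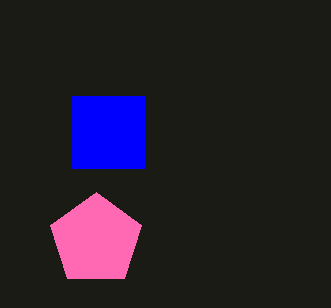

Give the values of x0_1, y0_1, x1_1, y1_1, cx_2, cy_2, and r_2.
x0_1 = 72, y0_1 = 96, x1_1 = 144, y1_1 = 168, cx_2 = 96, cy_2 = 240, r_2 = 48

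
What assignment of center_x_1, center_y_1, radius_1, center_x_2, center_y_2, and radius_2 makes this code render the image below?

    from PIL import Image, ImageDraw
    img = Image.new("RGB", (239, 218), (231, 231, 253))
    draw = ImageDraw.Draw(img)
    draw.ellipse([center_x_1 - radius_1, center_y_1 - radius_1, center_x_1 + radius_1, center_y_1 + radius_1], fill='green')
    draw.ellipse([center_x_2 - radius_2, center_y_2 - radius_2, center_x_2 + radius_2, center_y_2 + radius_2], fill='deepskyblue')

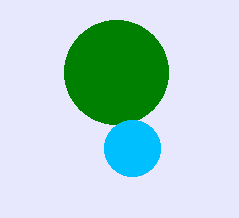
center_x_1 = 116; center_y_1 = 72; radius_1 = 52; center_x_2 = 132; center_y_2 = 148; radius_2 = 28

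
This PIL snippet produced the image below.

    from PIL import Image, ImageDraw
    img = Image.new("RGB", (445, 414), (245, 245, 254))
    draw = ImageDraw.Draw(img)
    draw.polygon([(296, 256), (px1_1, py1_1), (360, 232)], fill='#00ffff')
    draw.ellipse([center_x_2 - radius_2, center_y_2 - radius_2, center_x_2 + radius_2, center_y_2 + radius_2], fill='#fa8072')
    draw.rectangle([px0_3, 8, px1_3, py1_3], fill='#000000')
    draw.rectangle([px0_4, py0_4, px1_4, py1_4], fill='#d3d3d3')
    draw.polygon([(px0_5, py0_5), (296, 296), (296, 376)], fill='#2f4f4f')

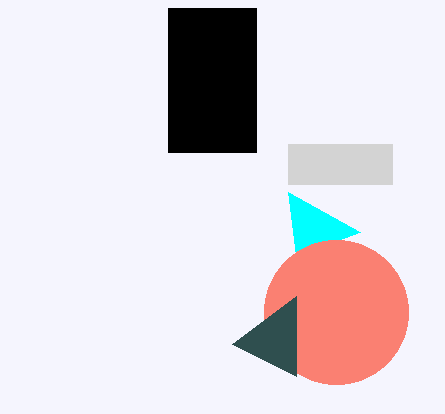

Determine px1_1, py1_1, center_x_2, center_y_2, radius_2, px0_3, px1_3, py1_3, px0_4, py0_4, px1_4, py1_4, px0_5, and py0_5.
px1_1 = 288
py1_1 = 192
center_x_2 = 336
center_y_2 = 312
radius_2 = 72
px0_3 = 168
px1_3 = 256
py1_3 = 152
px0_4 = 288
py0_4 = 144
px1_4 = 392
py1_4 = 184
px0_5 = 232
py0_5 = 344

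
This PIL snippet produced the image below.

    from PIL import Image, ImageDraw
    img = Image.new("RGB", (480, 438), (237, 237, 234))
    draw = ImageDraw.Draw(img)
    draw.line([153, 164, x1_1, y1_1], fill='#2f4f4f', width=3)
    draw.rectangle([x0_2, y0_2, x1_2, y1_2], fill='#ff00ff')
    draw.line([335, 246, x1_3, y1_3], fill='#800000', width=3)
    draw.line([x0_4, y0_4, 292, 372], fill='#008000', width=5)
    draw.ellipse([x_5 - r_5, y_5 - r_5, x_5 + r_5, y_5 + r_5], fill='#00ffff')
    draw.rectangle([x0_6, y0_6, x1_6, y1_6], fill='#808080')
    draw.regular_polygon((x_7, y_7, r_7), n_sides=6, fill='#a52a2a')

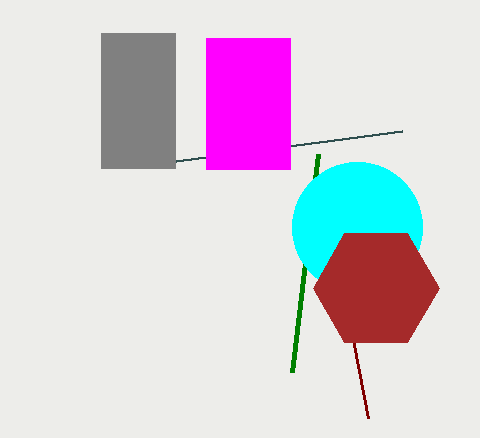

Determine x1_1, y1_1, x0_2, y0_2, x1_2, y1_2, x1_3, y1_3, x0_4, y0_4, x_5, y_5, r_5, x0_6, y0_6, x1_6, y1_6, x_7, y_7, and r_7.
x1_1 = 402
y1_1 = 131
x0_2 = 206
y0_2 = 38
x1_2 = 290
y1_2 = 169
x1_3 = 368
y1_3 = 418
x0_4 = 318
y0_4 = 154
x_5 = 357
y_5 = 227
r_5 = 65
x0_6 = 101
y0_6 = 33
x1_6 = 175
y1_6 = 168
x_7 = 376
y_7 = 288
r_7 = 63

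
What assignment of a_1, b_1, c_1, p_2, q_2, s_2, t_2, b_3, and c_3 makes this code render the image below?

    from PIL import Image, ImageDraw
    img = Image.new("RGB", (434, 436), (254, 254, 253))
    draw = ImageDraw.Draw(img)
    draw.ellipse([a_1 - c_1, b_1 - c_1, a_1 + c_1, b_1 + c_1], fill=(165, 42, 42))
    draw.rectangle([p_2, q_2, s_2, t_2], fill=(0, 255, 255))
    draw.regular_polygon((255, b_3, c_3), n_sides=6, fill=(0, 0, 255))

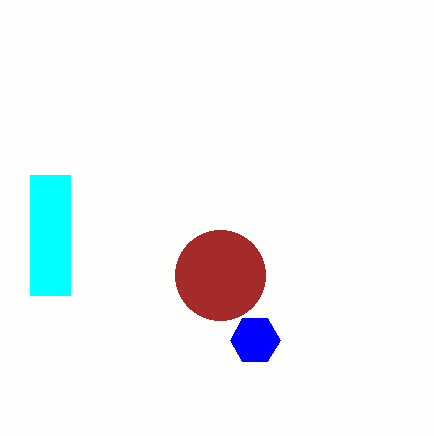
a_1 = 220; b_1 = 275; c_1 = 45; p_2 = 30; q_2 = 175; s_2 = 70; t_2 = 295; b_3 = 340; c_3 = 25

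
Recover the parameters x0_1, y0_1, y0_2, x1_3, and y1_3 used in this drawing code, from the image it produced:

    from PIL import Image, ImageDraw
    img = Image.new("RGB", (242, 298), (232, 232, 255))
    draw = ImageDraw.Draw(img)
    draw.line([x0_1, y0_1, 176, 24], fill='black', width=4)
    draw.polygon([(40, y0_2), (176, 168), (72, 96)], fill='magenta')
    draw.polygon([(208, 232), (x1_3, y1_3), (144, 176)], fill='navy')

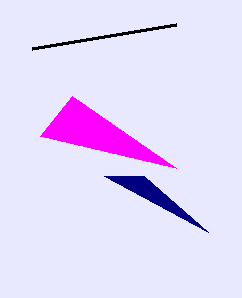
x0_1 = 32; y0_1 = 48; y0_2 = 136; x1_3 = 104; y1_3 = 176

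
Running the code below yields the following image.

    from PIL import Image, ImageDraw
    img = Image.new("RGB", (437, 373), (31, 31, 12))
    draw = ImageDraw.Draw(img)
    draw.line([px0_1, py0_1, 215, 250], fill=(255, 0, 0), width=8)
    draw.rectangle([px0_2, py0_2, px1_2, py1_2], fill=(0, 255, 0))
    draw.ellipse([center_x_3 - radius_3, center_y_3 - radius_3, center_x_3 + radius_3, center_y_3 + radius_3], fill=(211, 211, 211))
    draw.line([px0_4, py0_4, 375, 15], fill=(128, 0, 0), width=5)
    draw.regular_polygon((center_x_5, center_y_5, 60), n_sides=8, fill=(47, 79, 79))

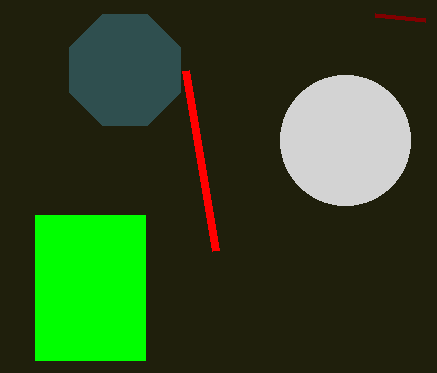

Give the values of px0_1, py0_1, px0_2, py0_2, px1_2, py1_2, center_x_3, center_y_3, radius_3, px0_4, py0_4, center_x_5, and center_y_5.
px0_1 = 185, py0_1 = 70, px0_2 = 35, py0_2 = 215, px1_2 = 145, py1_2 = 360, center_x_3 = 345, center_y_3 = 140, radius_3 = 65, px0_4 = 425, py0_4 = 20, center_x_5 = 125, center_y_5 = 70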